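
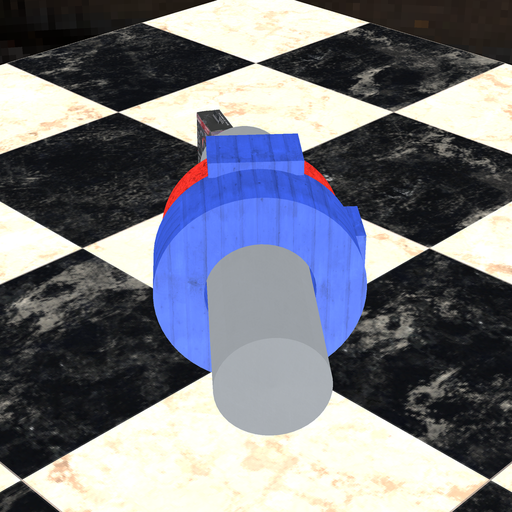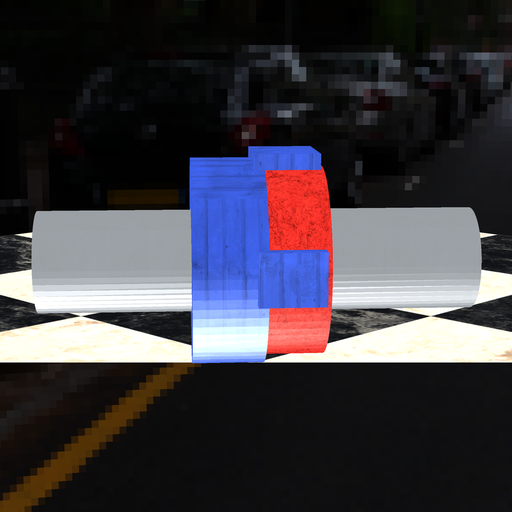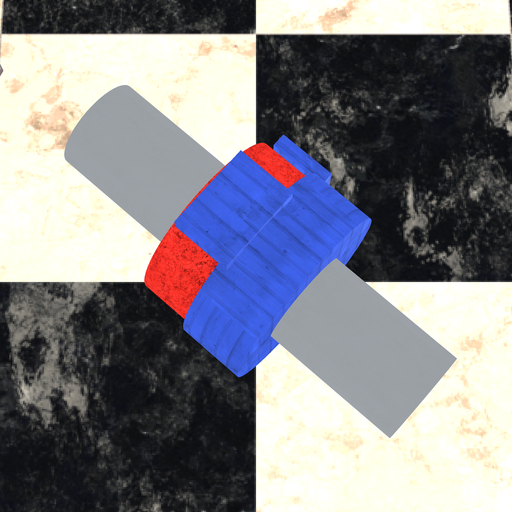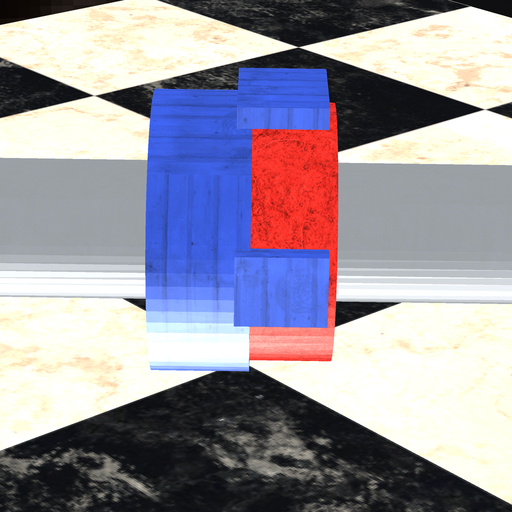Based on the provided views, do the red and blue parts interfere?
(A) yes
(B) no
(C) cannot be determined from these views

(A) yes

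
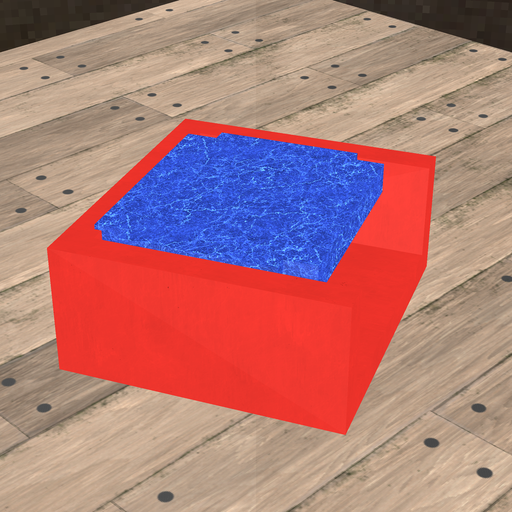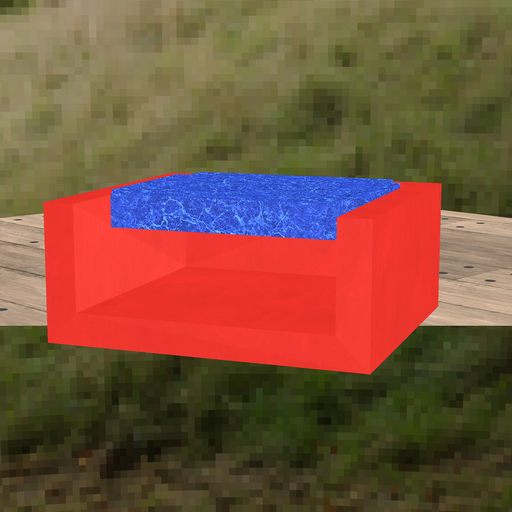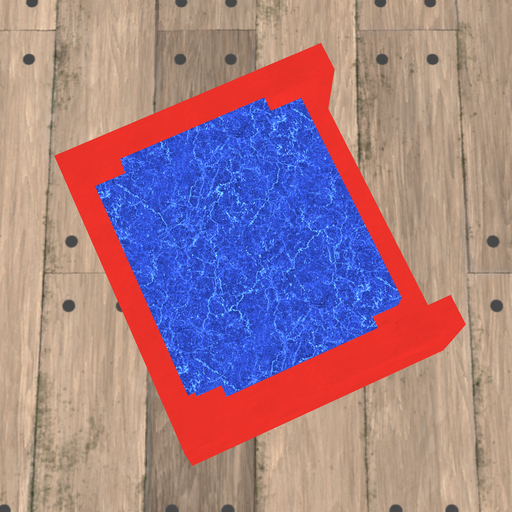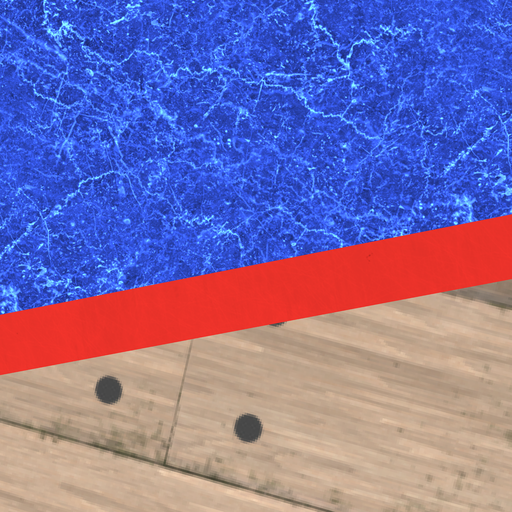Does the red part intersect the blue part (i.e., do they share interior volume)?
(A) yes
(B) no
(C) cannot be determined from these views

(A) yes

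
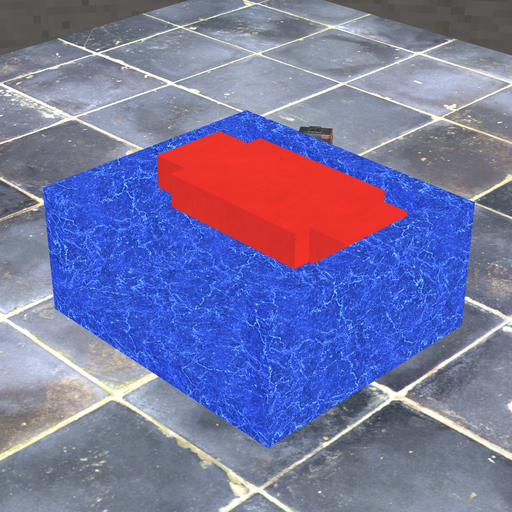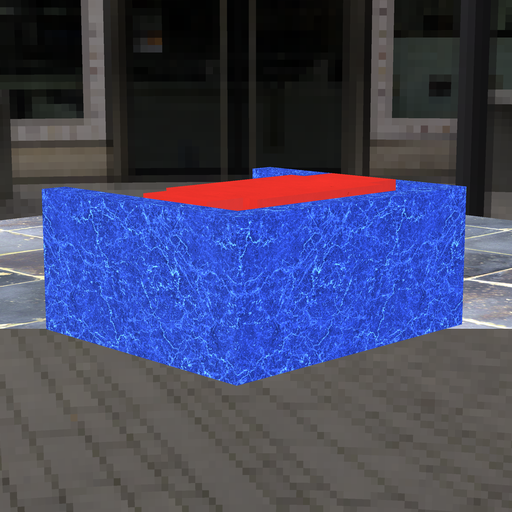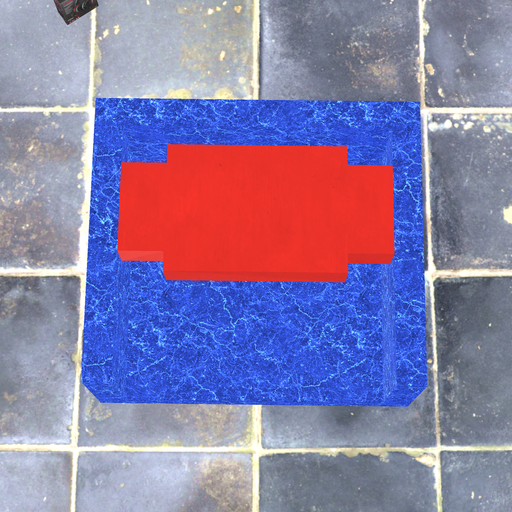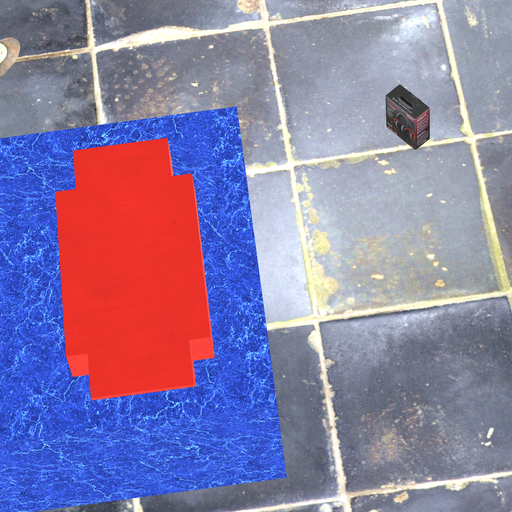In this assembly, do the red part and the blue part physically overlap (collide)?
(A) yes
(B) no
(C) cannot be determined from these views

(B) no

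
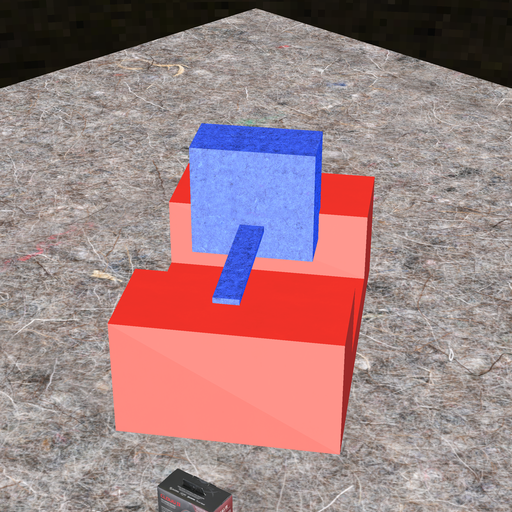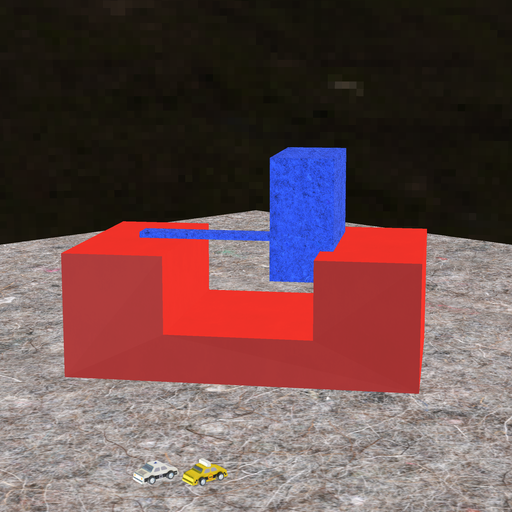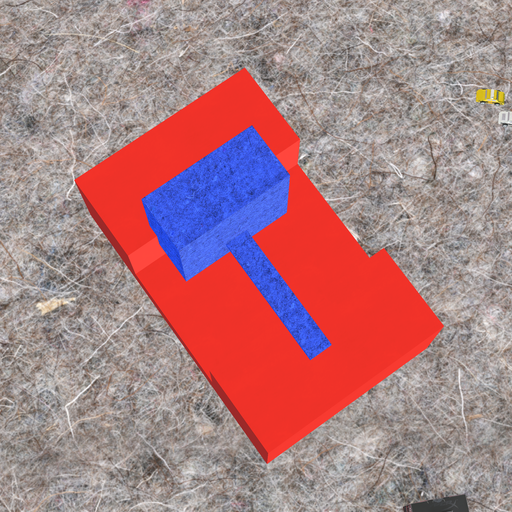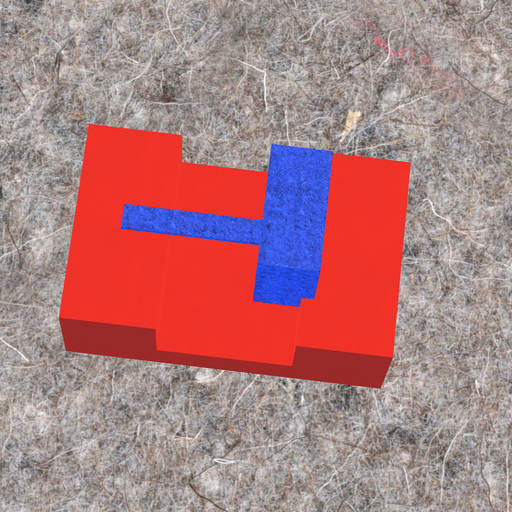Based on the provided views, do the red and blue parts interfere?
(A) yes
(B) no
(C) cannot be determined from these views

(A) yes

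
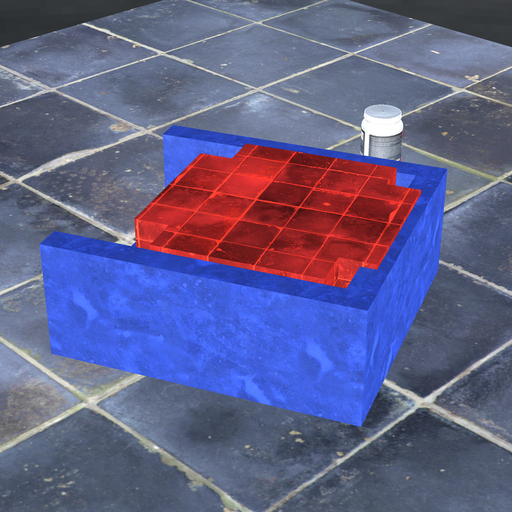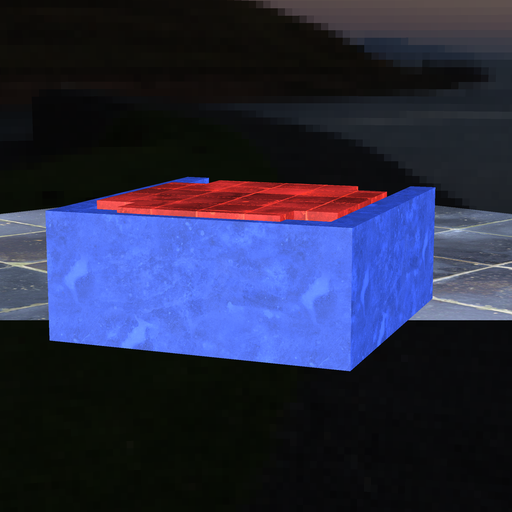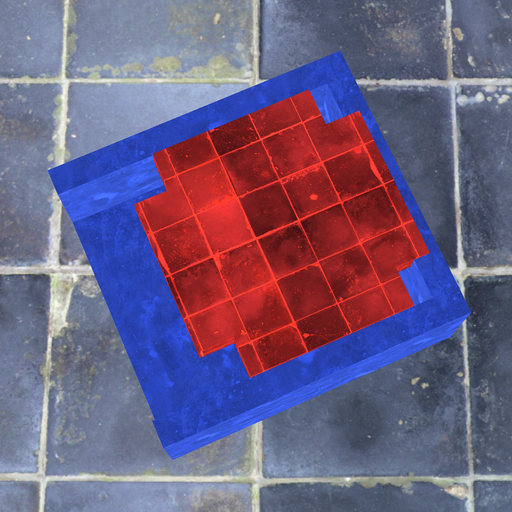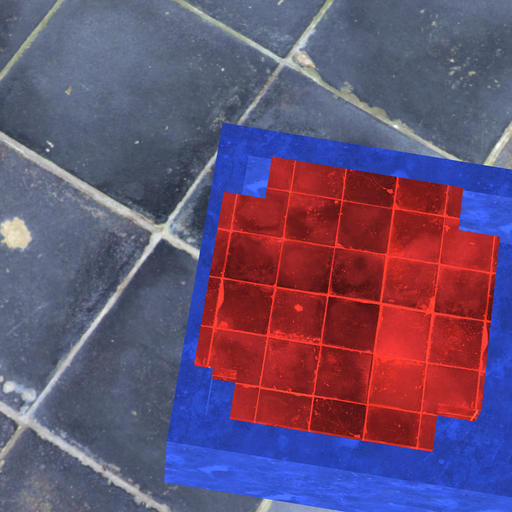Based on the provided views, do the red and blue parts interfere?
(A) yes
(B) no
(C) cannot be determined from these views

(A) yes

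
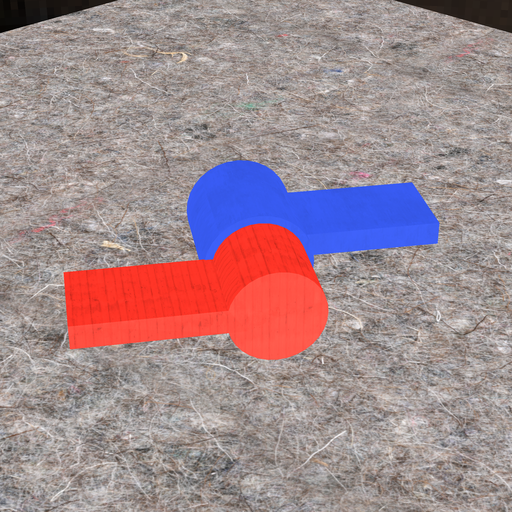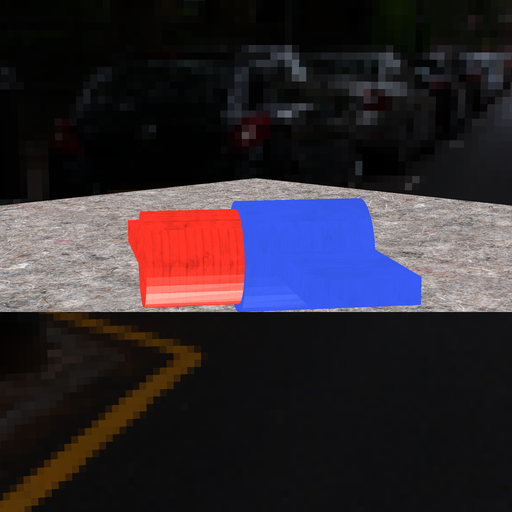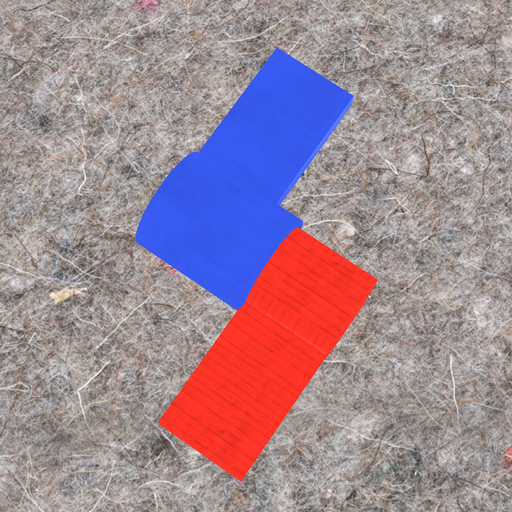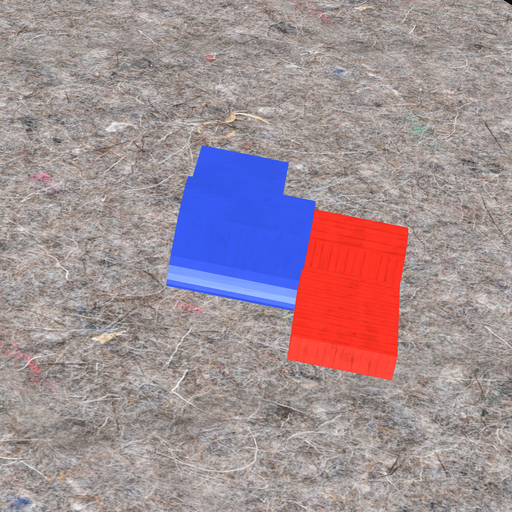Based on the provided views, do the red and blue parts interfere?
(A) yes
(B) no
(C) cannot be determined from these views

(A) yes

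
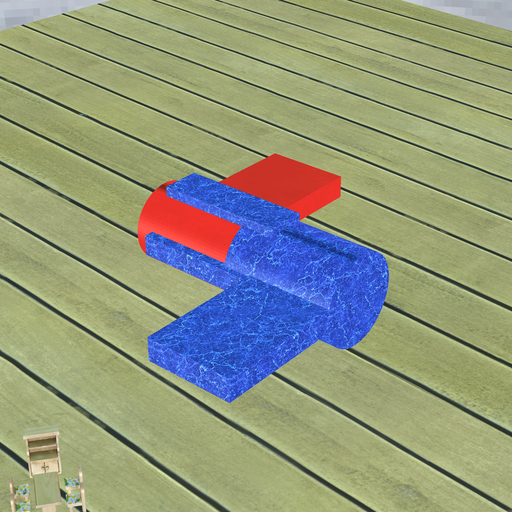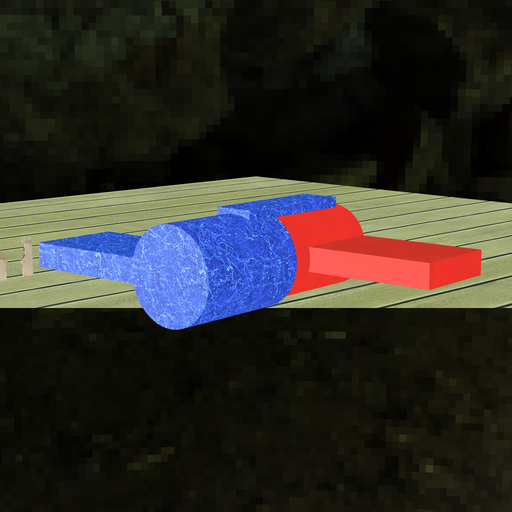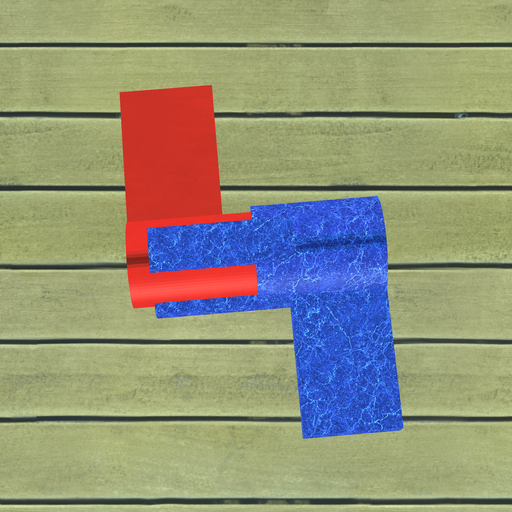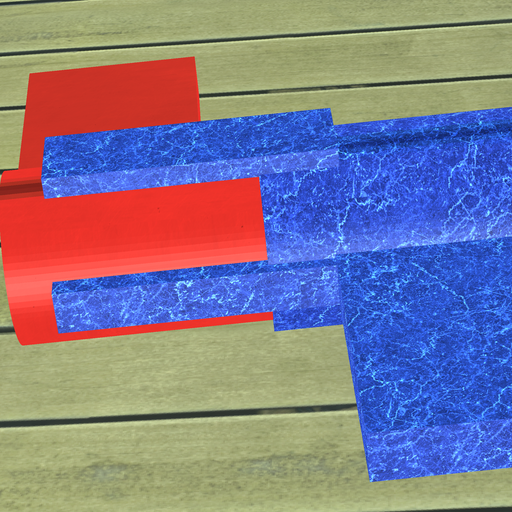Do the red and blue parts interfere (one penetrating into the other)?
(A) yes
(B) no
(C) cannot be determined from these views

(A) yes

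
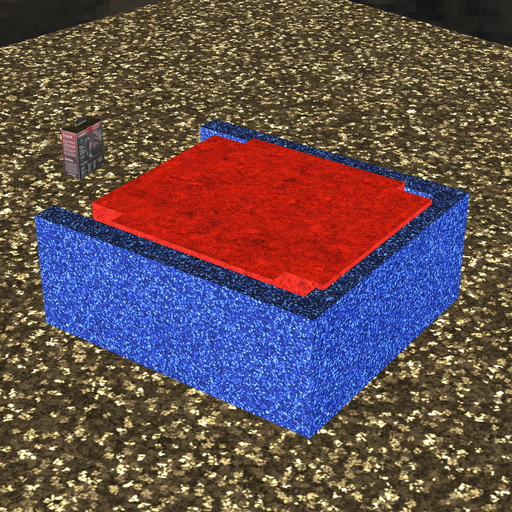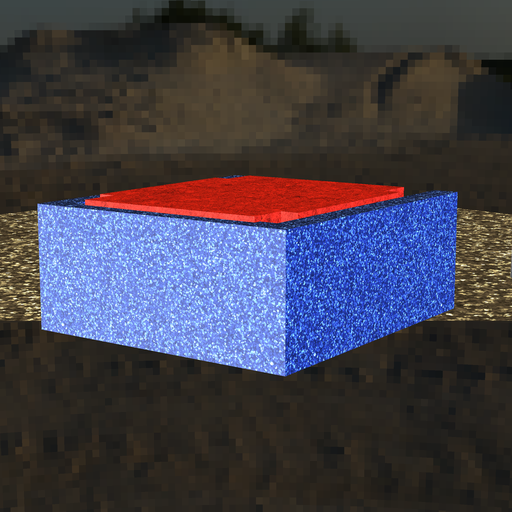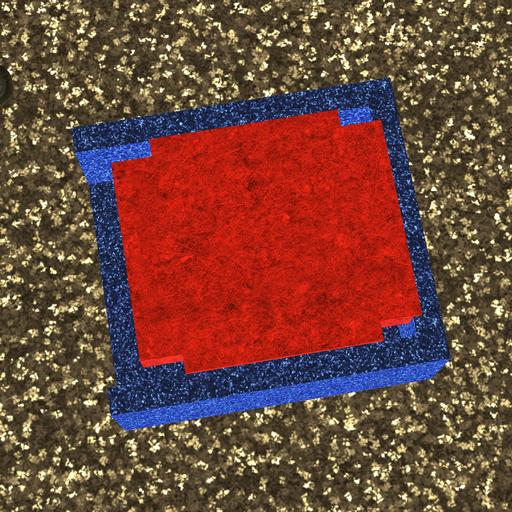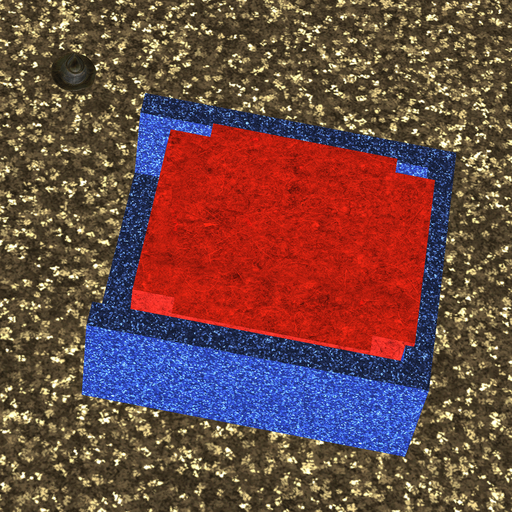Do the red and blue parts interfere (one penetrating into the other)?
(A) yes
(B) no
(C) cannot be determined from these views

(A) yes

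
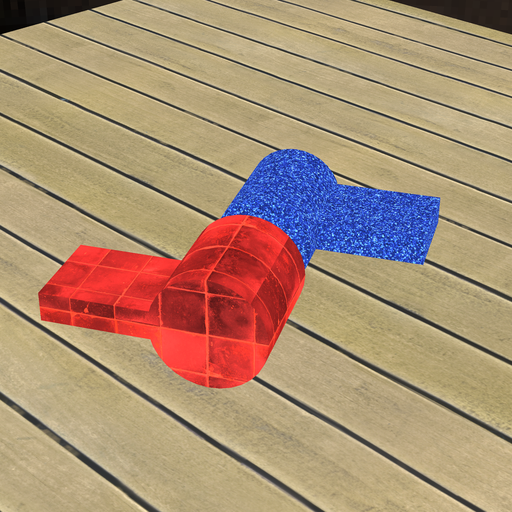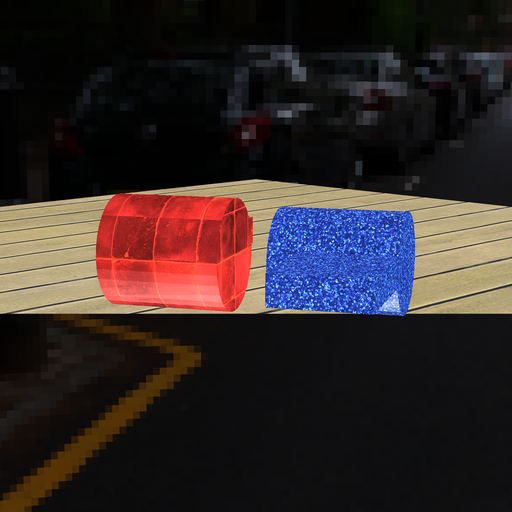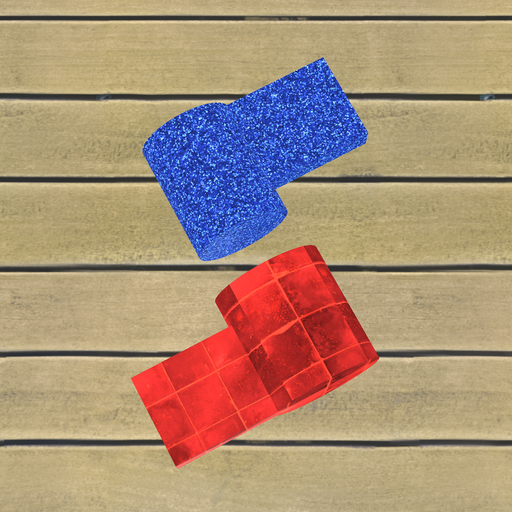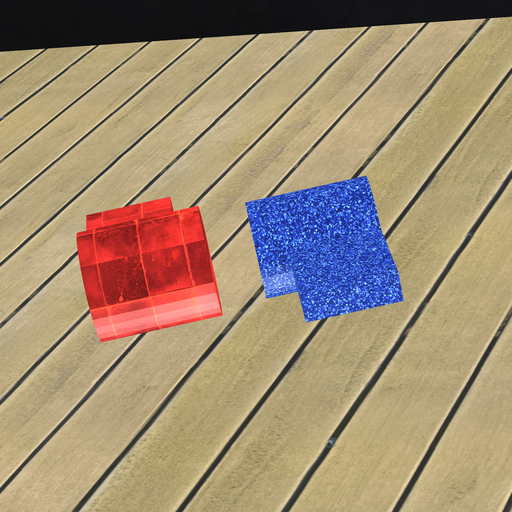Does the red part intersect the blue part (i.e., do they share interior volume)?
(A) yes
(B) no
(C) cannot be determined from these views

(B) no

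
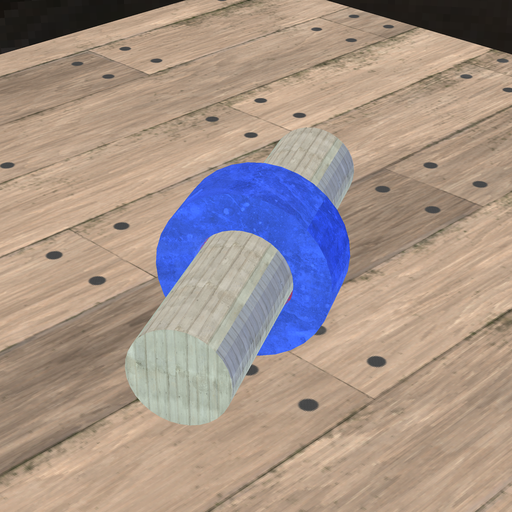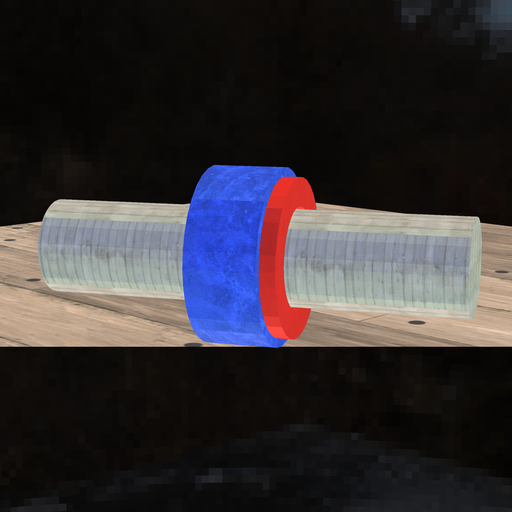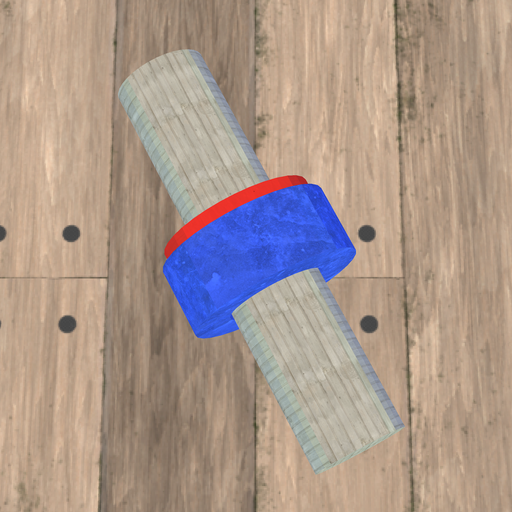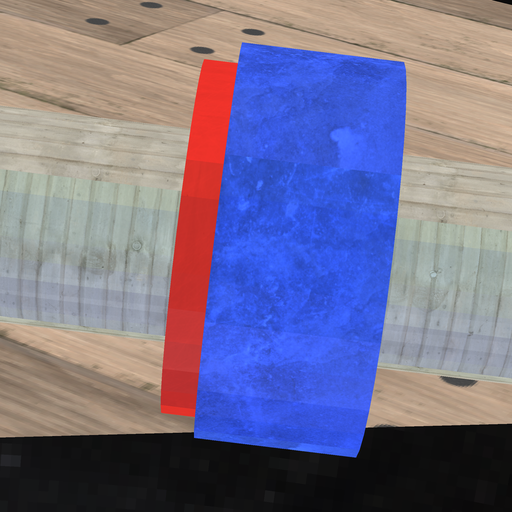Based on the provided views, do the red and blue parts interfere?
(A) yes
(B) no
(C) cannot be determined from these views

(A) yes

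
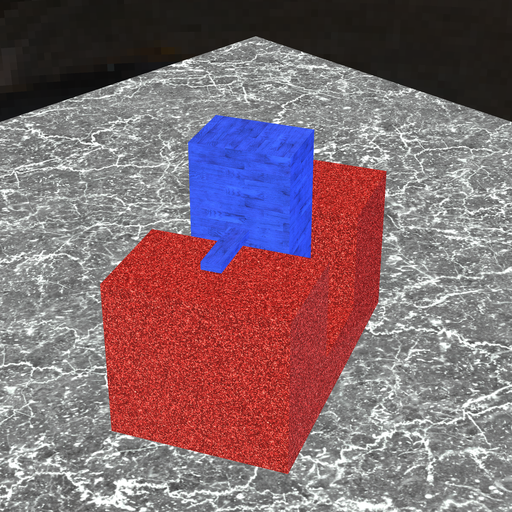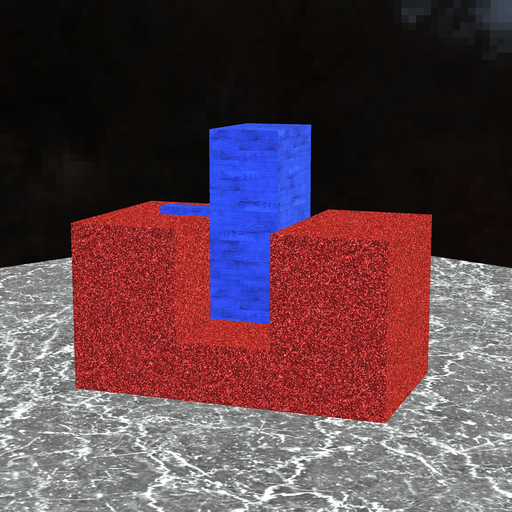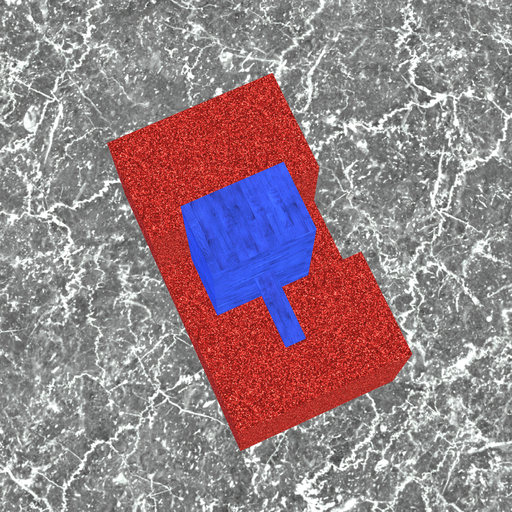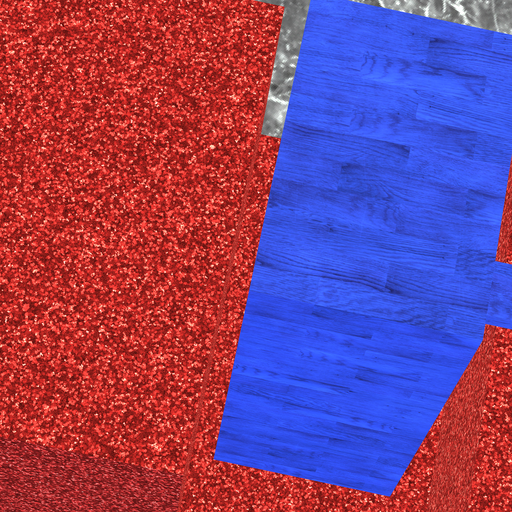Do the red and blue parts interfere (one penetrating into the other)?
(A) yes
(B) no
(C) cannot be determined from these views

(B) no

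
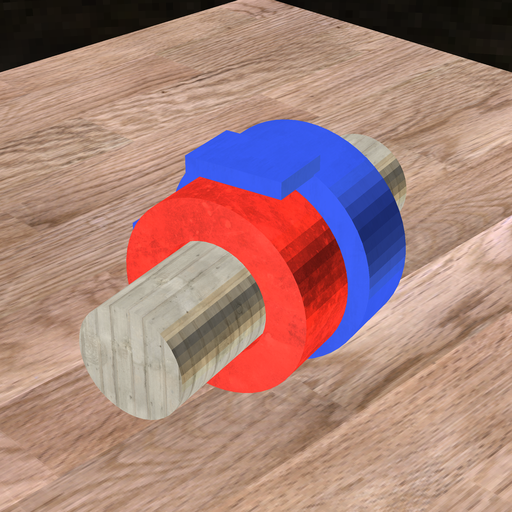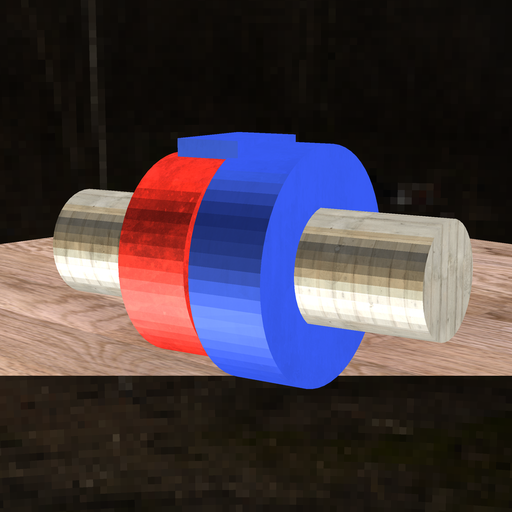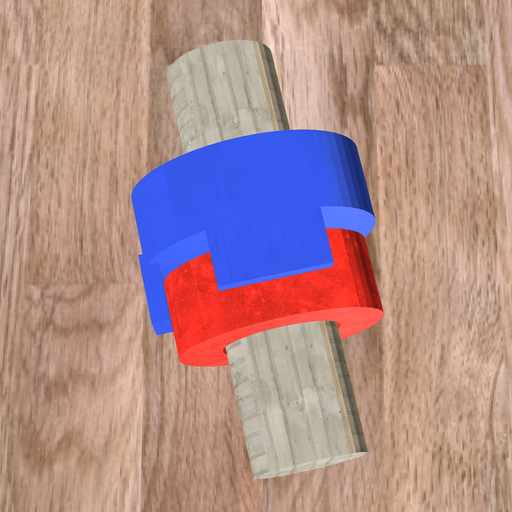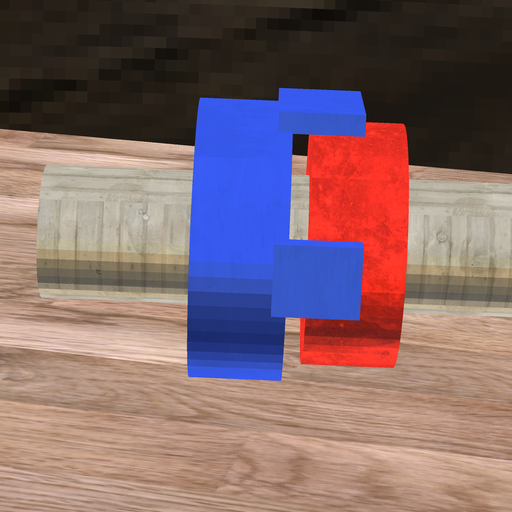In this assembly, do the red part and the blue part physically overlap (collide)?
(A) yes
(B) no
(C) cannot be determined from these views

(B) no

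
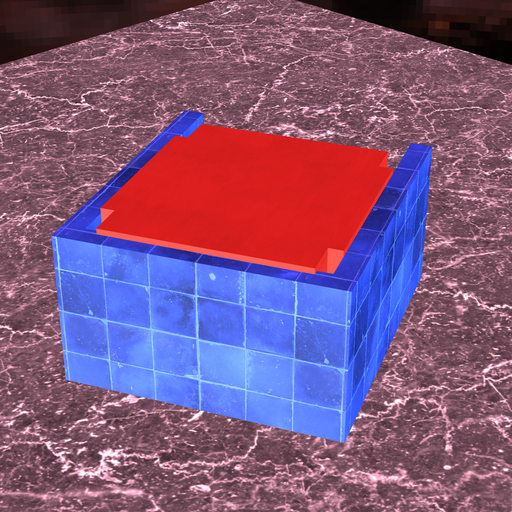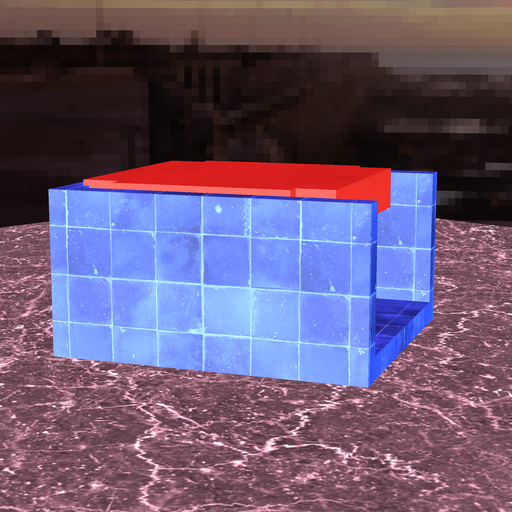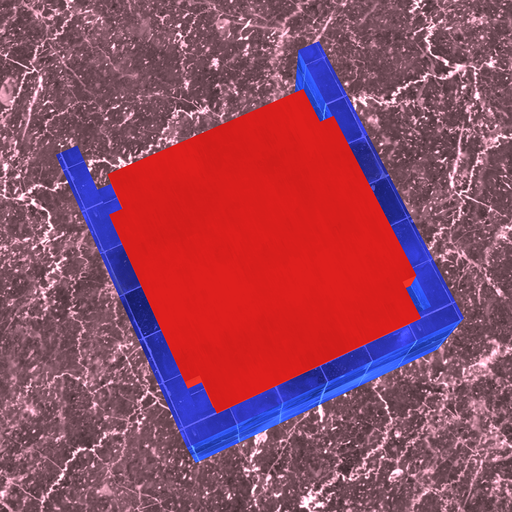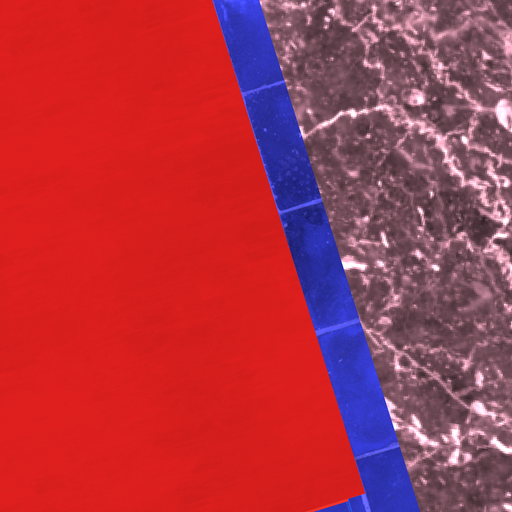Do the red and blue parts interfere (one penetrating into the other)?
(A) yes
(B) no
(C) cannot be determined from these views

(A) yes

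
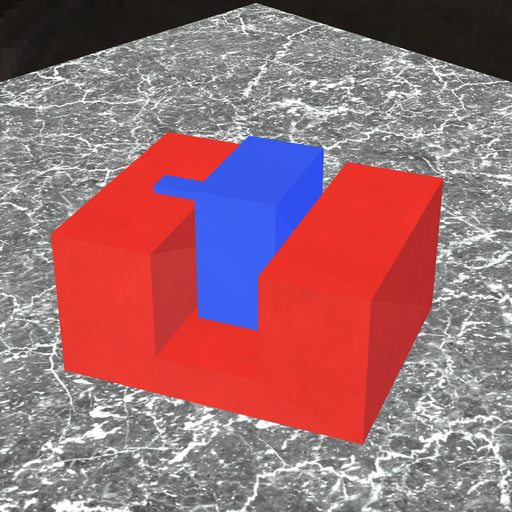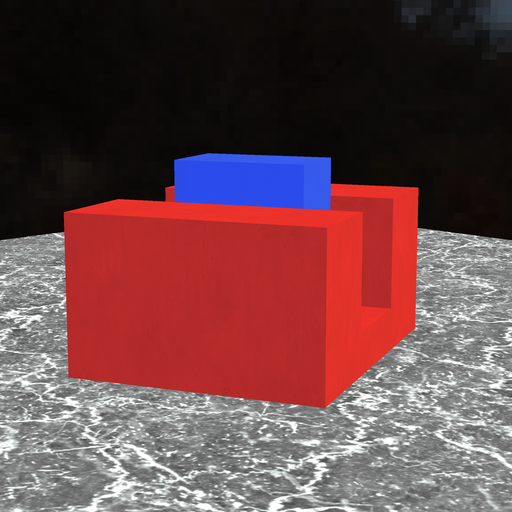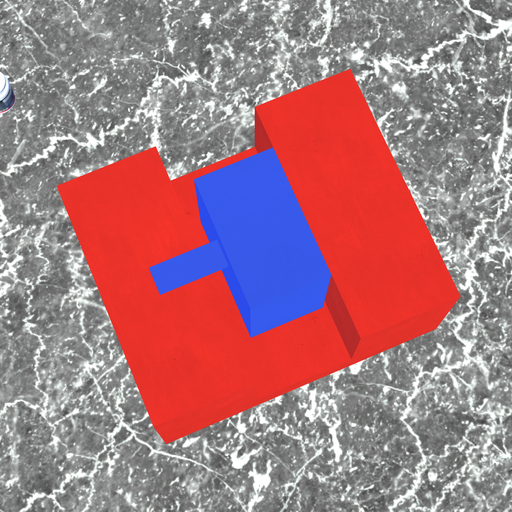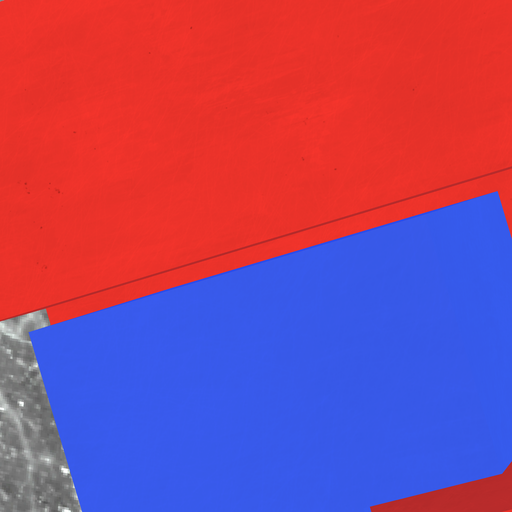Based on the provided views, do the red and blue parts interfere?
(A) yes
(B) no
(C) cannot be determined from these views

(B) no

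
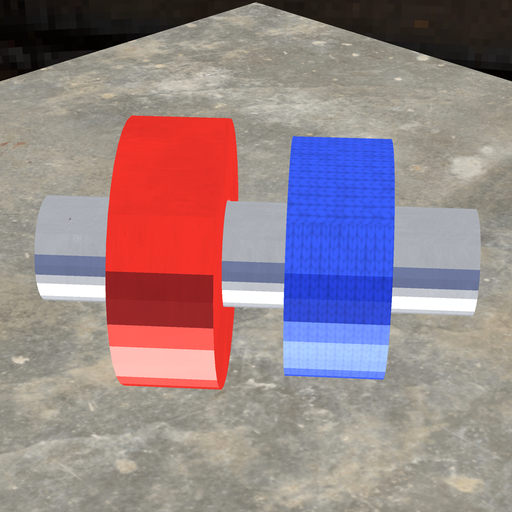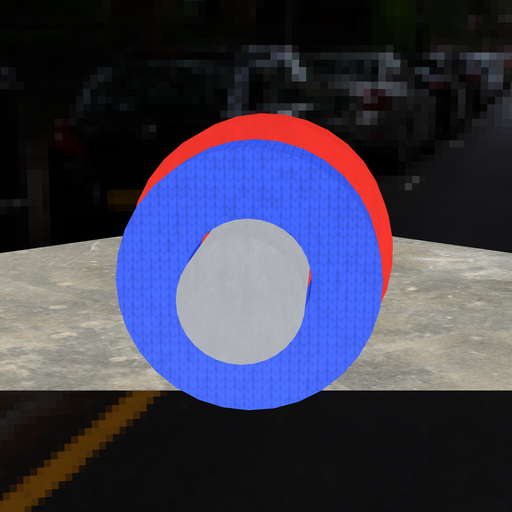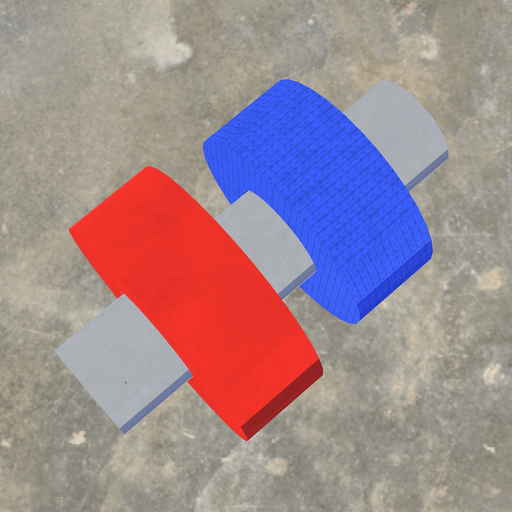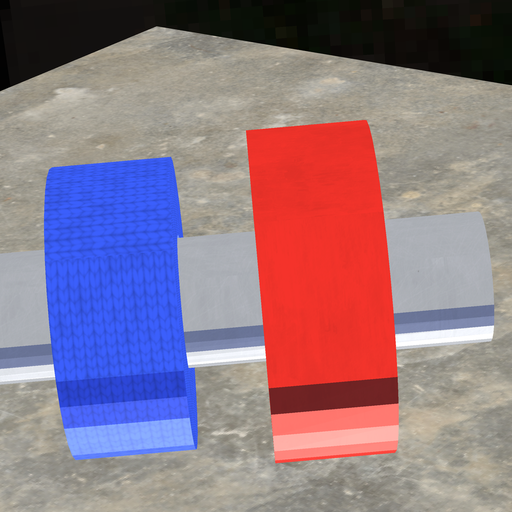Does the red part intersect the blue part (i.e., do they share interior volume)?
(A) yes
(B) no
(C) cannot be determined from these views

(B) no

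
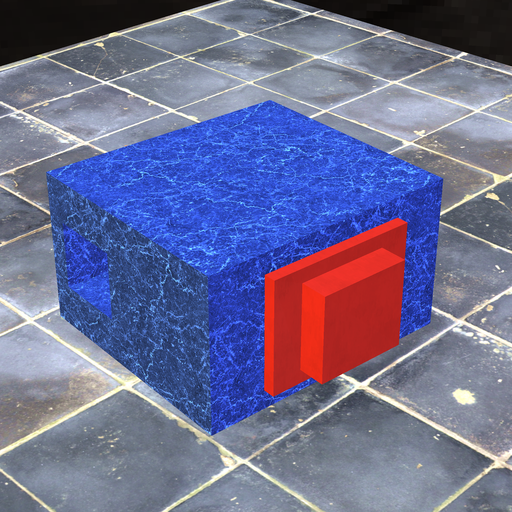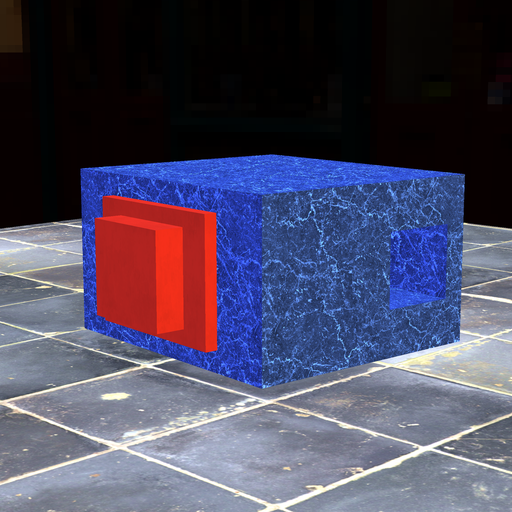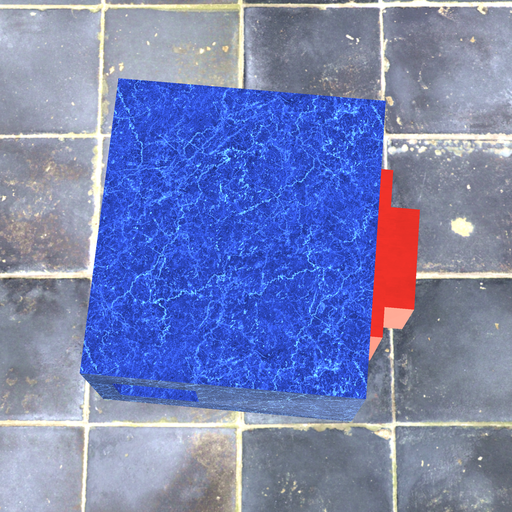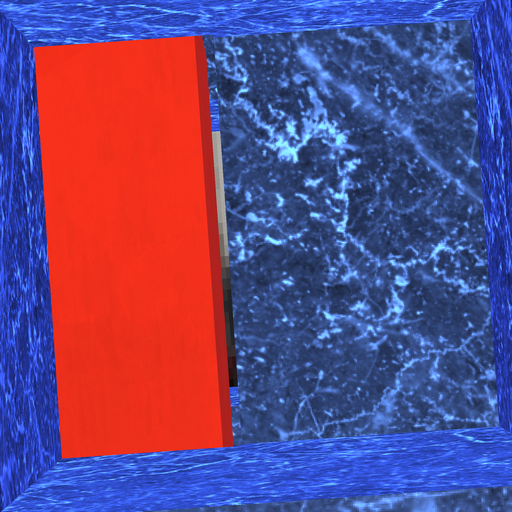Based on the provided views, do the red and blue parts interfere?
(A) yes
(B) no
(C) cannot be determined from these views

(B) no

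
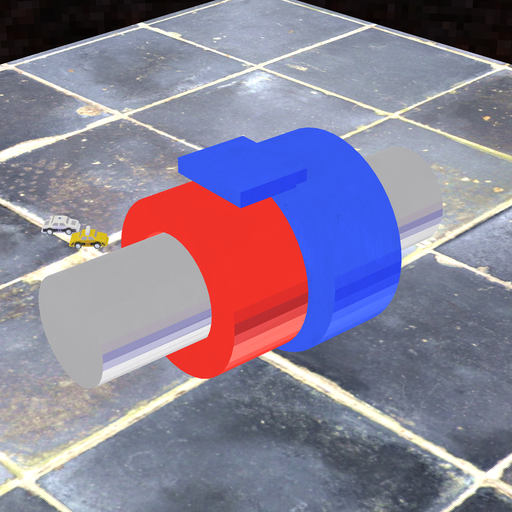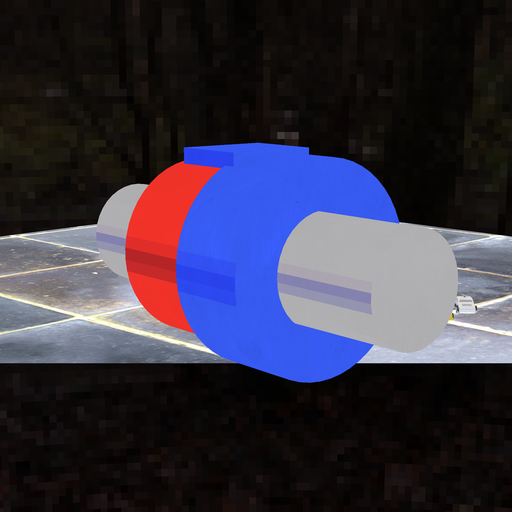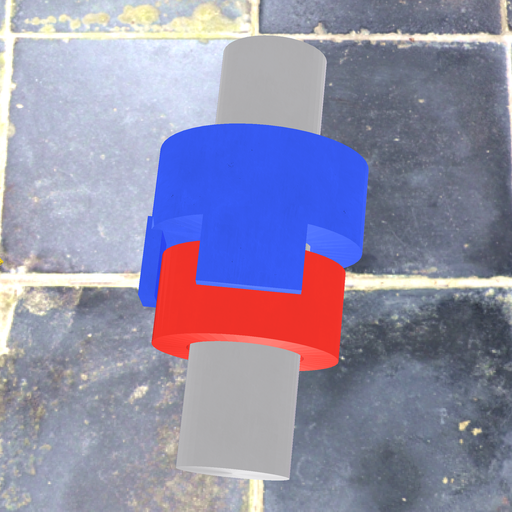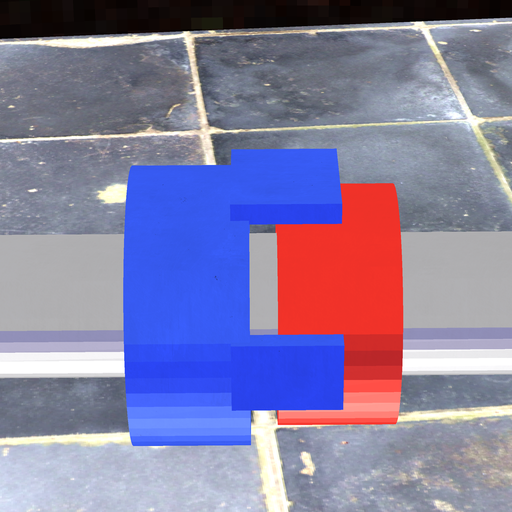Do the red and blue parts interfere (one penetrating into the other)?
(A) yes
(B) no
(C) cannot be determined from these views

(B) no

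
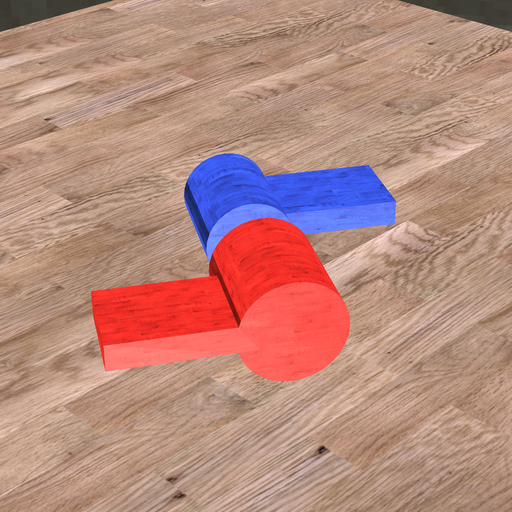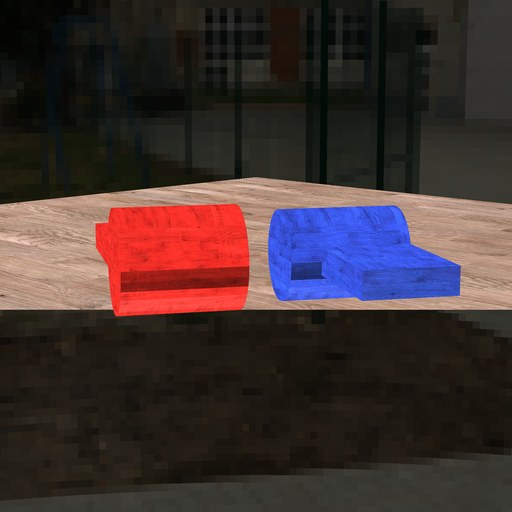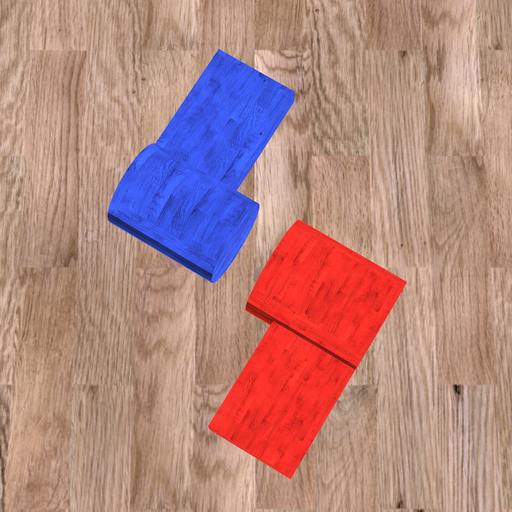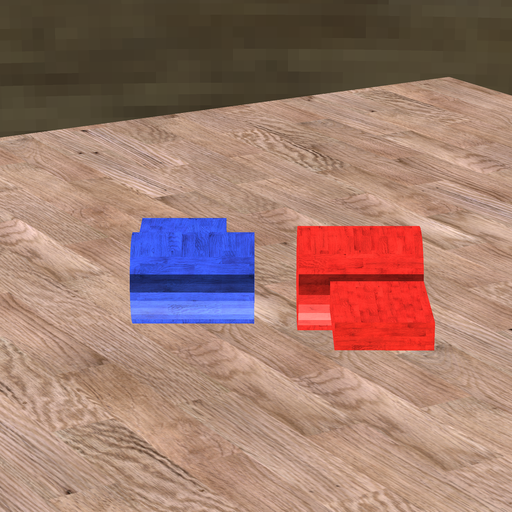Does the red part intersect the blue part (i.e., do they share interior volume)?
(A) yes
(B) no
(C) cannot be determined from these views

(B) no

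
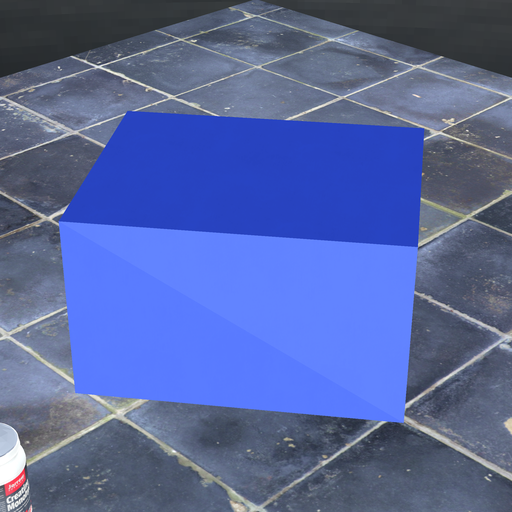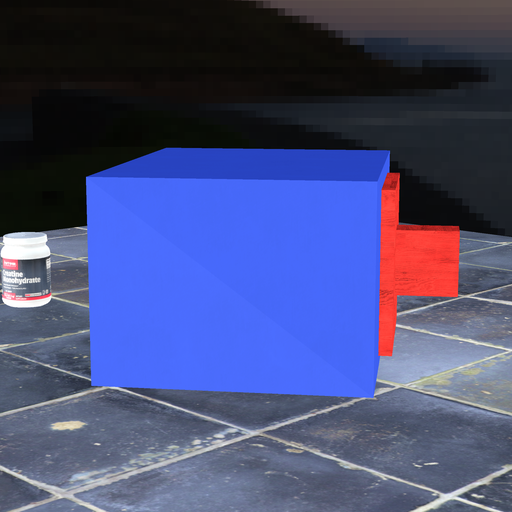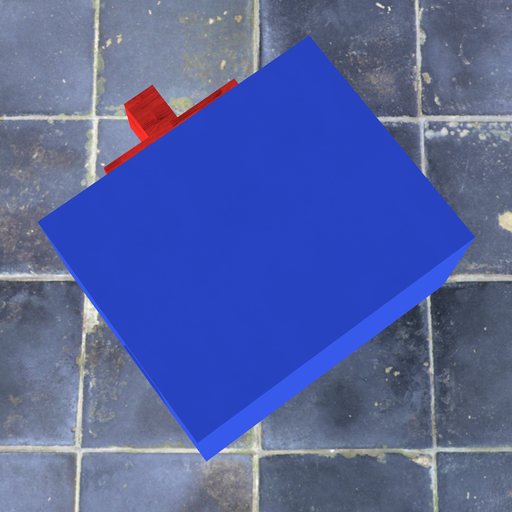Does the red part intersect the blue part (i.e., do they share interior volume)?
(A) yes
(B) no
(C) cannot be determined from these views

(C) cannot be determined from these views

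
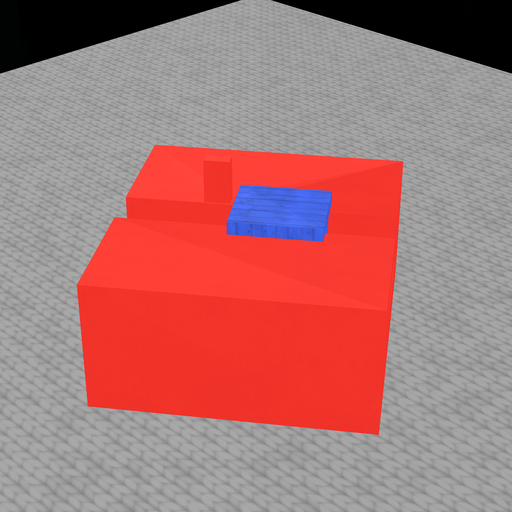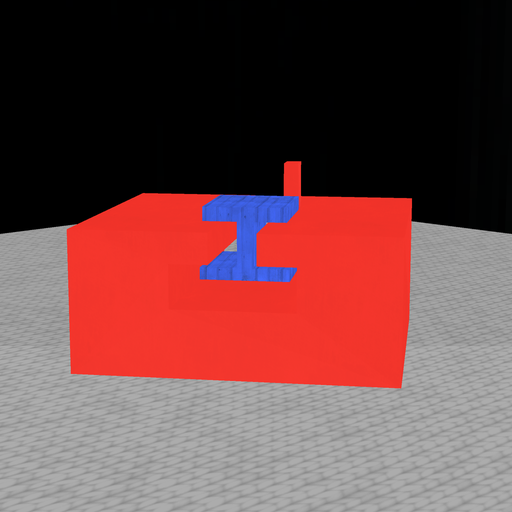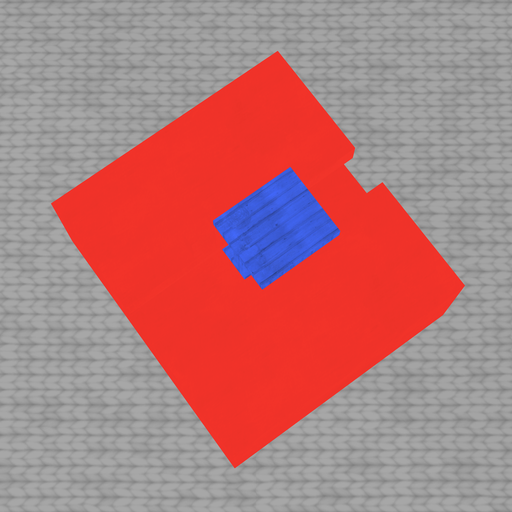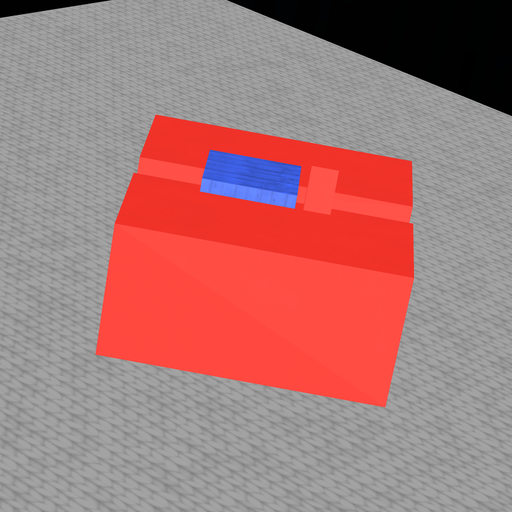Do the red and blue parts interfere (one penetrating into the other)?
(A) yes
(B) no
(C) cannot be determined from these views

(B) no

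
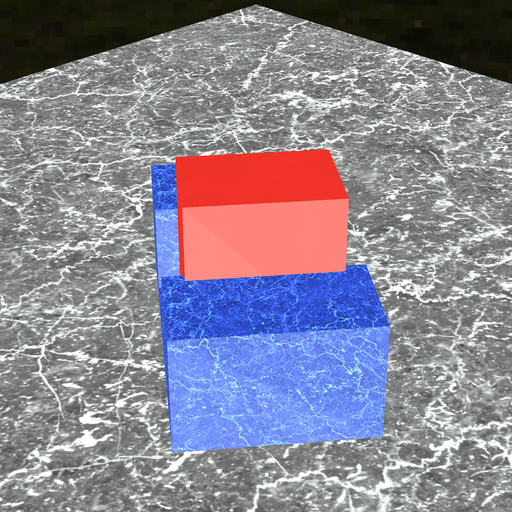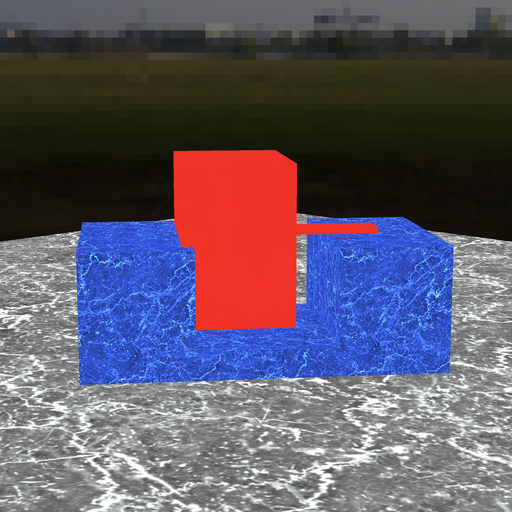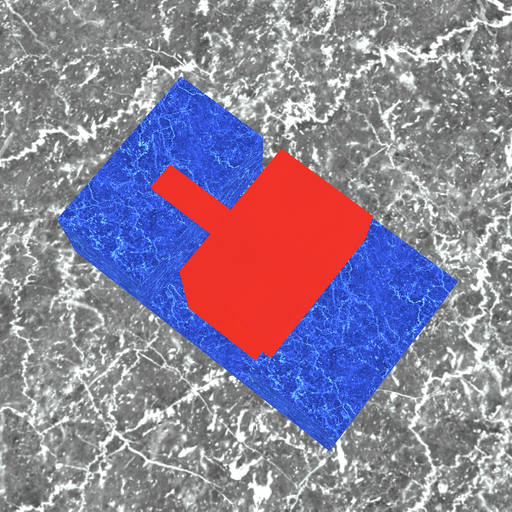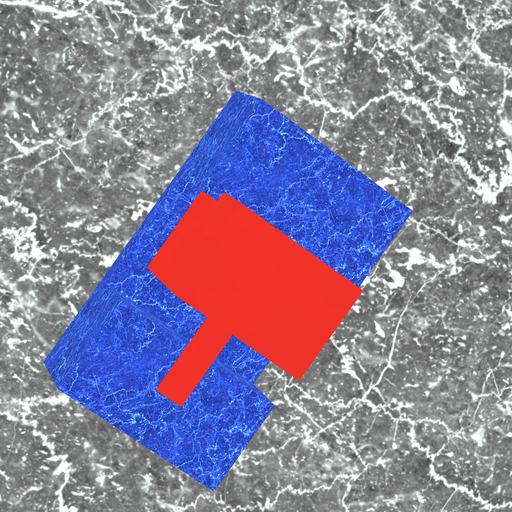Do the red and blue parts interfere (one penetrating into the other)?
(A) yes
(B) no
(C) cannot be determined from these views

(A) yes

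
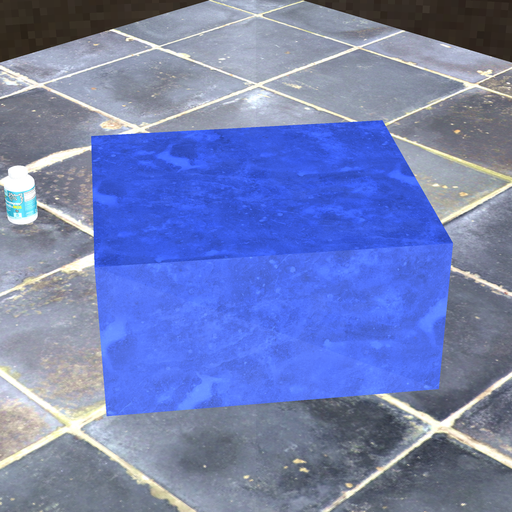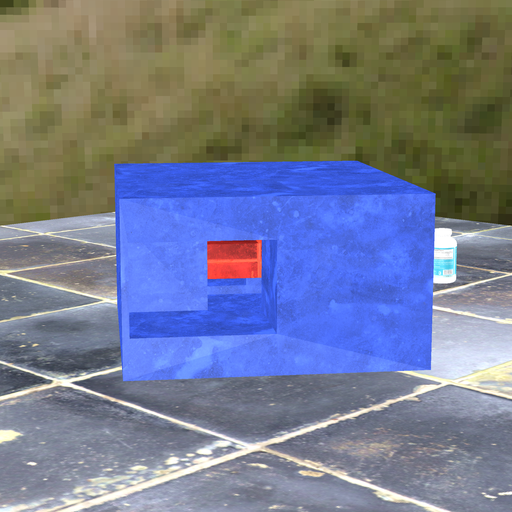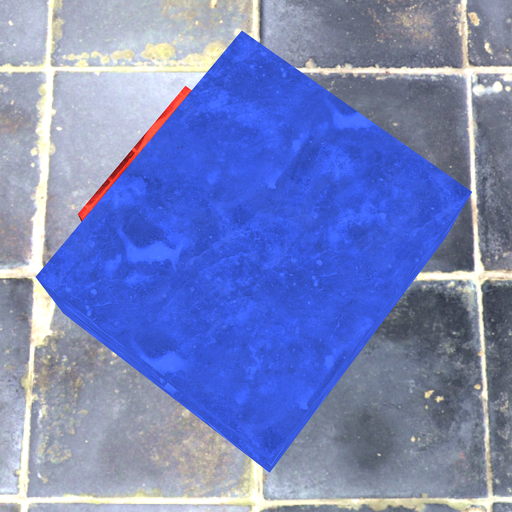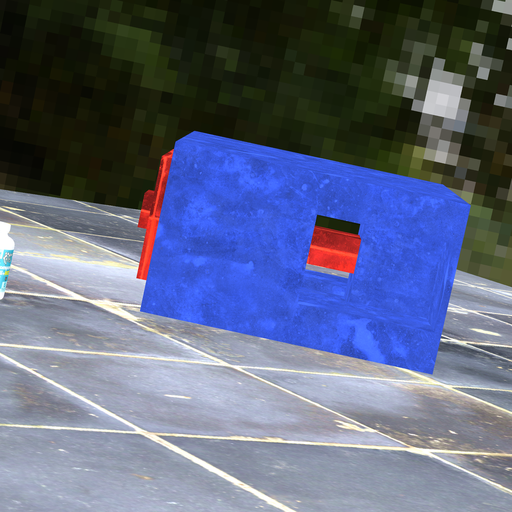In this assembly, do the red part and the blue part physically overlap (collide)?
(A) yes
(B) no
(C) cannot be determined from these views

(A) yes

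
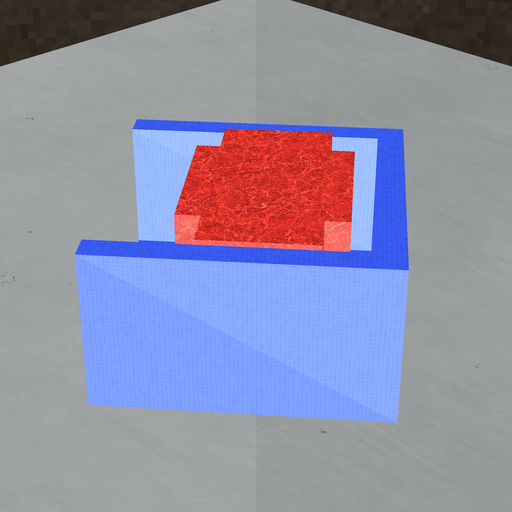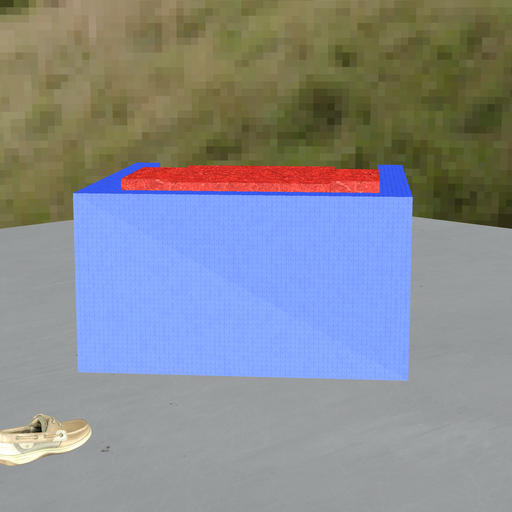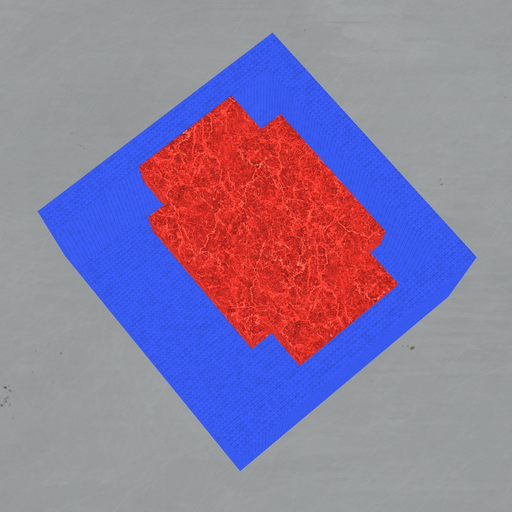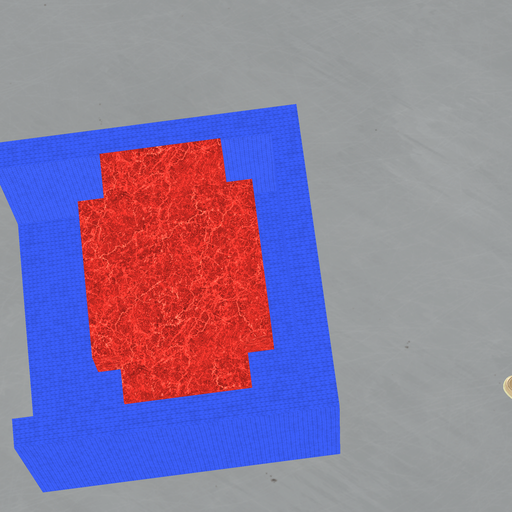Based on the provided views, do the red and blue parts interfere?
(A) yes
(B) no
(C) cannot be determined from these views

(B) no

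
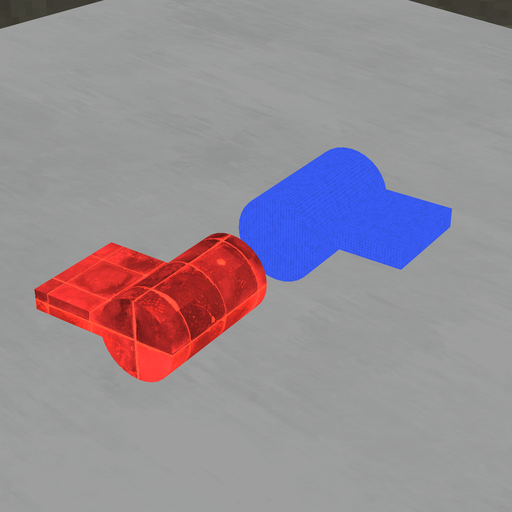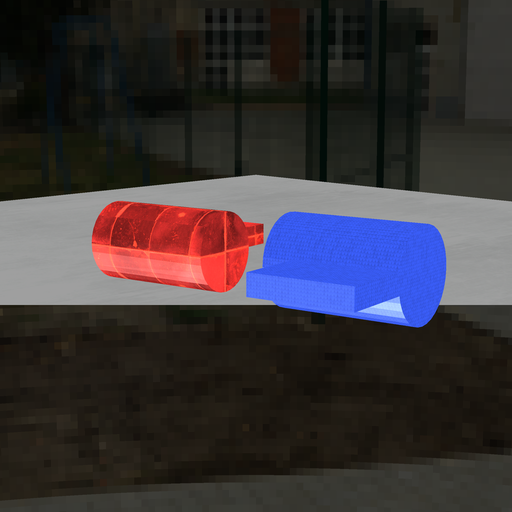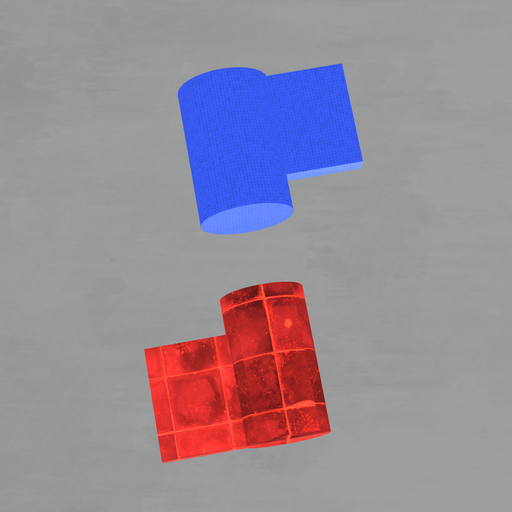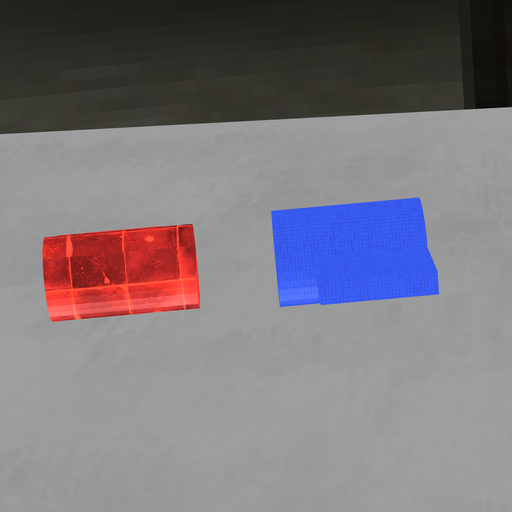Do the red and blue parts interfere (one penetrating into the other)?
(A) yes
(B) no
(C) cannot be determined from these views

(B) no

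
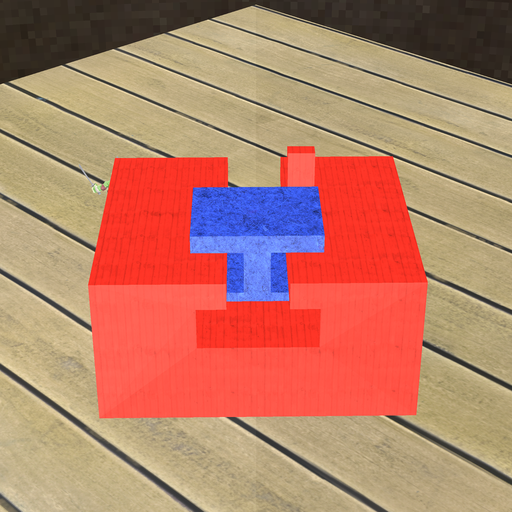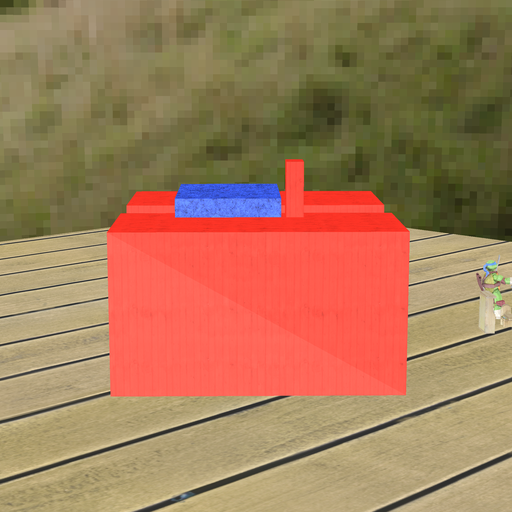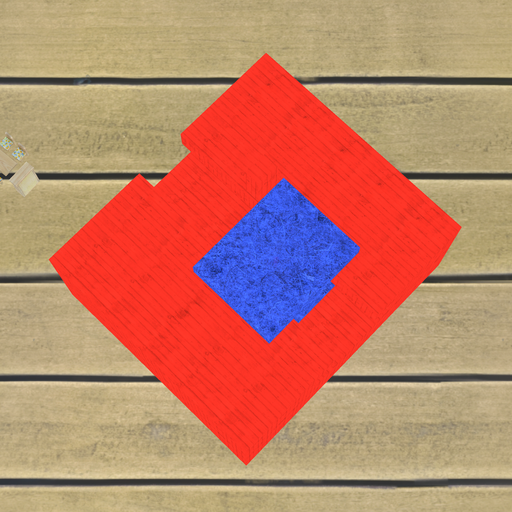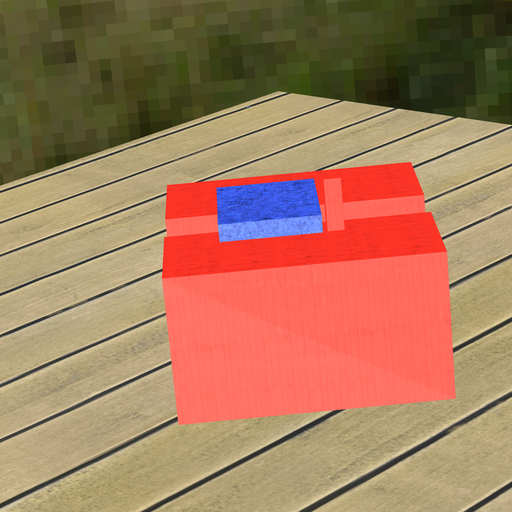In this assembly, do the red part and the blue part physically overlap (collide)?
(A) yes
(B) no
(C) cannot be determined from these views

(B) no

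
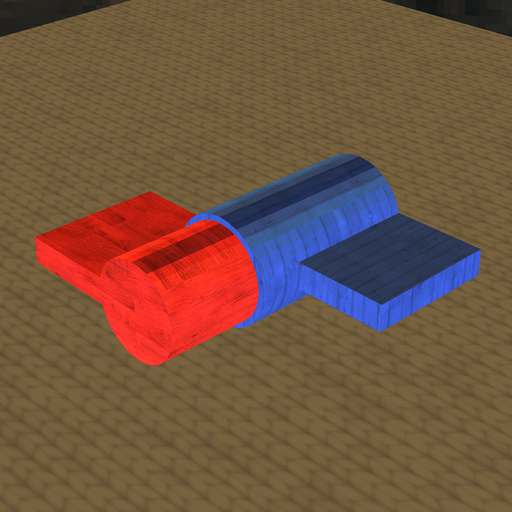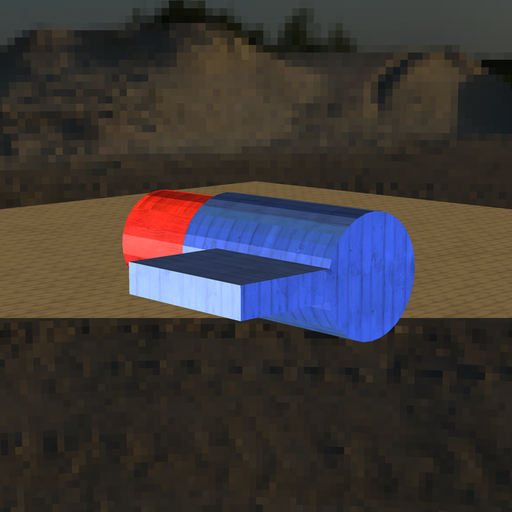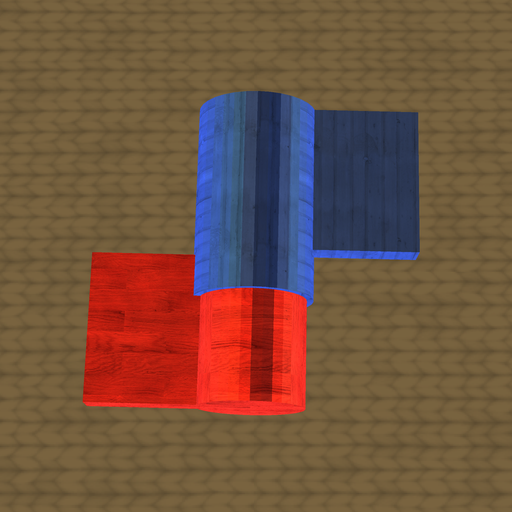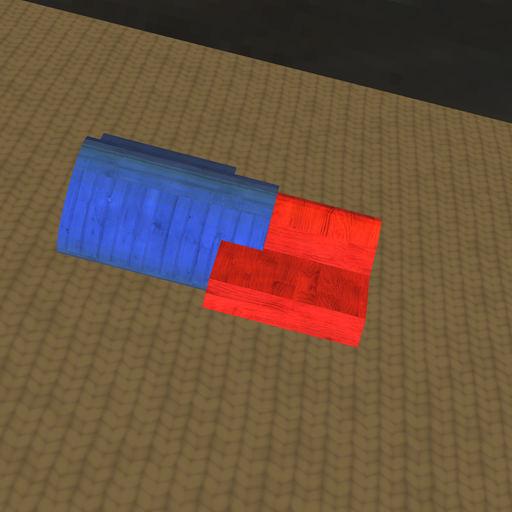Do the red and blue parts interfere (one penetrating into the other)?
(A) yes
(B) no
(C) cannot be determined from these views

(A) yes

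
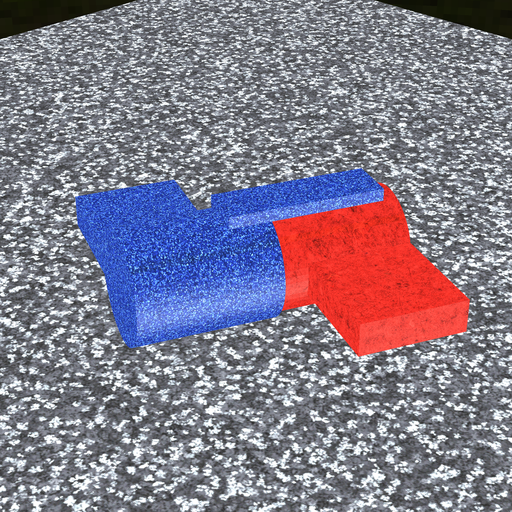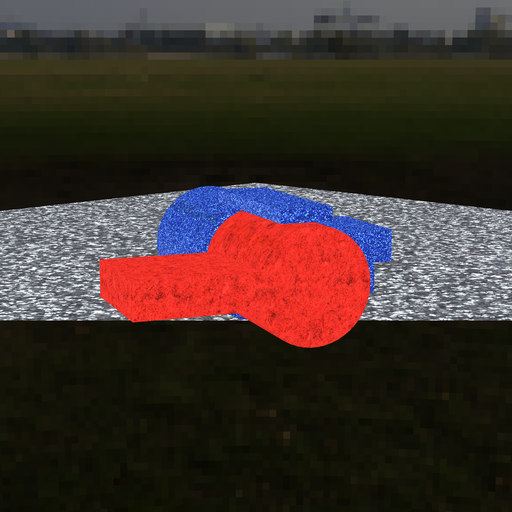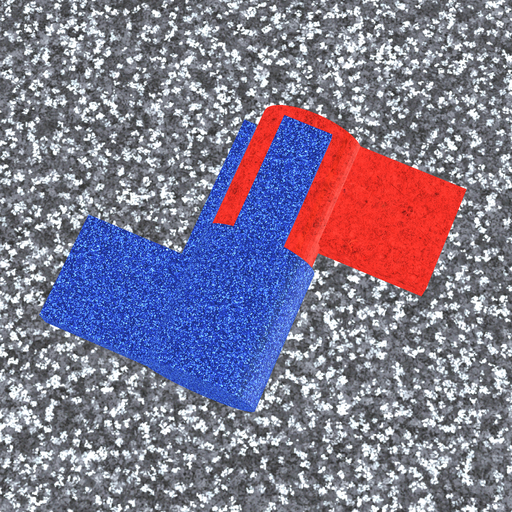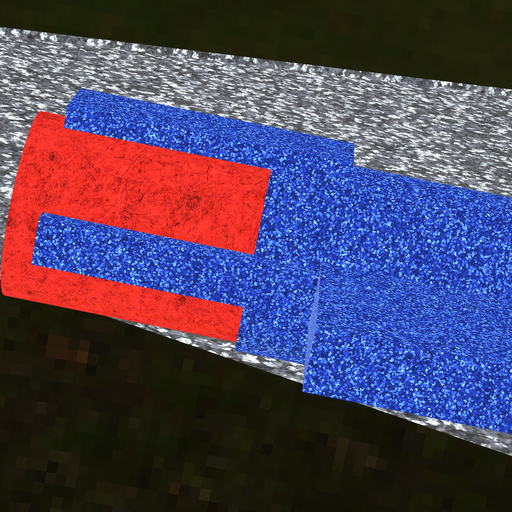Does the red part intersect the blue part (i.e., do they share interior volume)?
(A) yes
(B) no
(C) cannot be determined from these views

(A) yes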